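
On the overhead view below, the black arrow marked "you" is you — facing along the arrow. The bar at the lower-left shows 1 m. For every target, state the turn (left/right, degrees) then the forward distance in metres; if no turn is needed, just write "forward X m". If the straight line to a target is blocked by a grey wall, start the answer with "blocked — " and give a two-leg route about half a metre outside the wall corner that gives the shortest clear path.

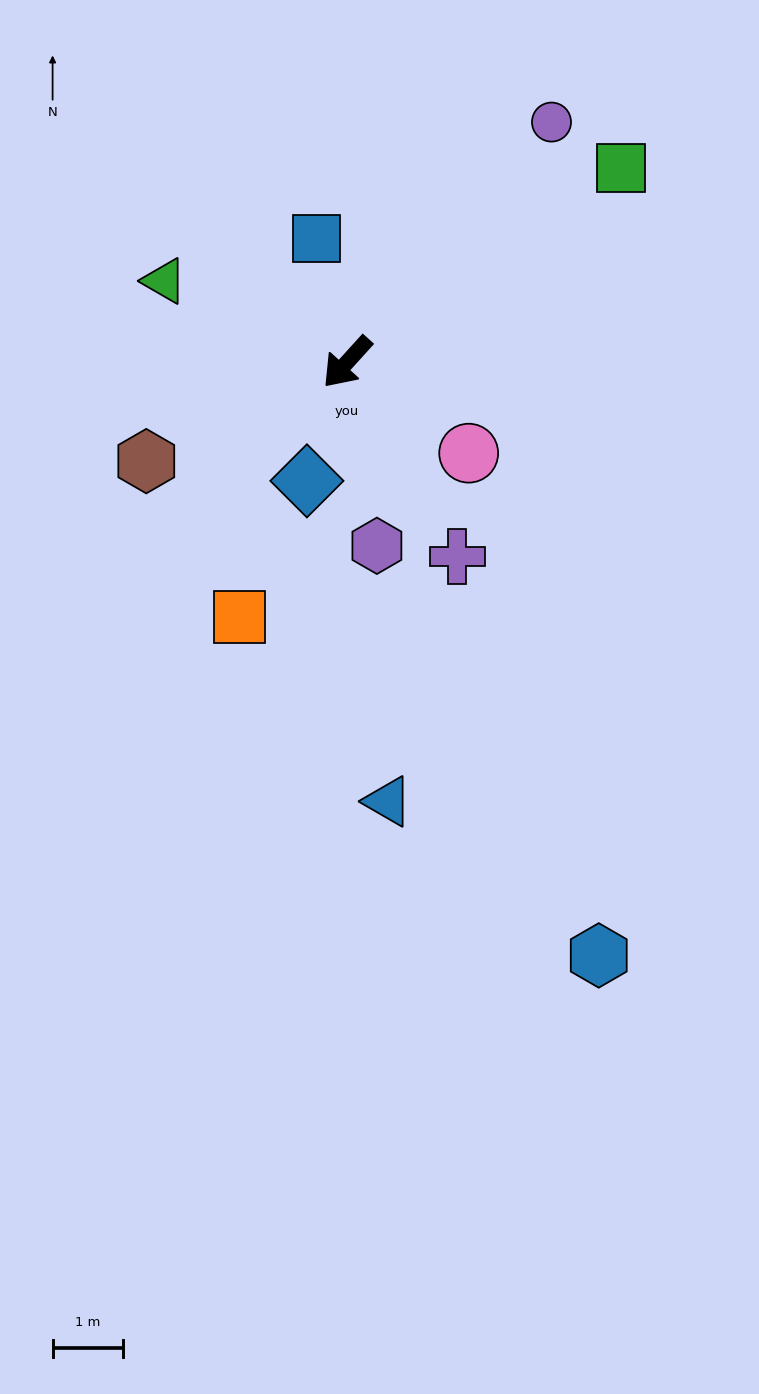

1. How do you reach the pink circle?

turn left 95°, forward 2.2 m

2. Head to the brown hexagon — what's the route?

turn right 22°, forward 3.2 m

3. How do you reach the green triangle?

turn right 72°, forward 2.9 m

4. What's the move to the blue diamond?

turn left 23°, forward 1.8 m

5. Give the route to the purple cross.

turn left 72°, forward 3.2 m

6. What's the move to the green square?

turn left 167°, forward 4.8 m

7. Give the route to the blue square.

turn right 124°, forward 1.8 m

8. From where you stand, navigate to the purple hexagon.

turn left 51°, forward 2.7 m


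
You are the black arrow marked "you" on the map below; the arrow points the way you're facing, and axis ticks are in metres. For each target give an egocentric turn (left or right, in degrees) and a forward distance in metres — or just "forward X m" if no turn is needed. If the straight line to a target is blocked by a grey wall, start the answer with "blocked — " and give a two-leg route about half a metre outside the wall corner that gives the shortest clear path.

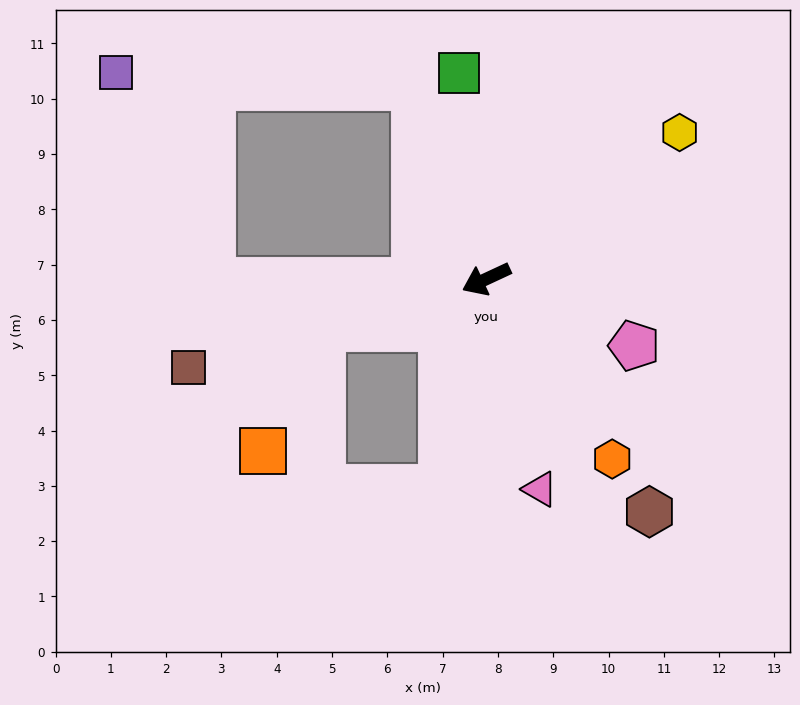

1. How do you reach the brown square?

turn right 8°, forward 5.6 m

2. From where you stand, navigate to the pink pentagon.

turn left 131°, forward 2.9 m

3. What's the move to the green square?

turn right 108°, forward 3.8 m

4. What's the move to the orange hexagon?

turn left 100°, forward 4.0 m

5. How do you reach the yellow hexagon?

turn right 168°, forward 4.4 m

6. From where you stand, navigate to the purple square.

blocked — turn right 25°, forward 5.0 m, then turn right 65°, forward 4.2 m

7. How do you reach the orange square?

blocked — turn right 8°, forward 3.1 m, then turn left 47°, forward 2.5 m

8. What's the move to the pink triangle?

turn left 79°, forward 3.9 m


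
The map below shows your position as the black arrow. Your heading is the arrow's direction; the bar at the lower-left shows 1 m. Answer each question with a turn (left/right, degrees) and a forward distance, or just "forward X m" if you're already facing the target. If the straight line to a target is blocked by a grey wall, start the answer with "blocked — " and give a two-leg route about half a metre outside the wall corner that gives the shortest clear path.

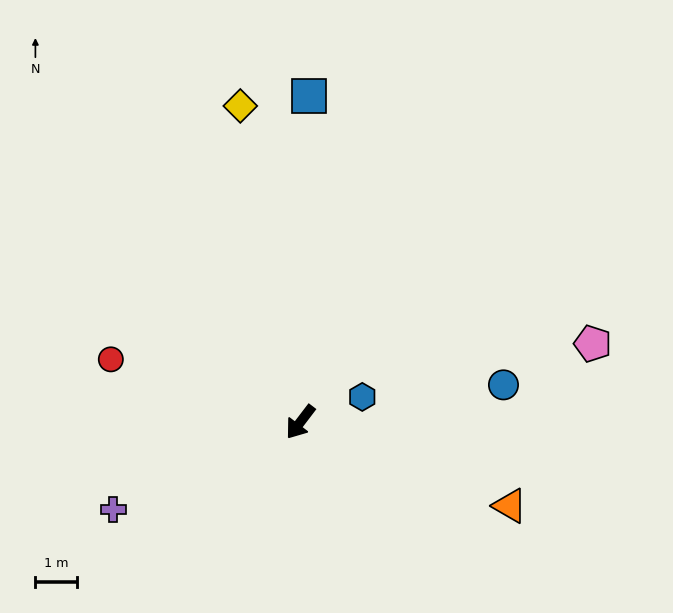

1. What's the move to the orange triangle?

turn left 106°, forward 5.4 m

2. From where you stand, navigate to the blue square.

turn right 144°, forward 7.8 m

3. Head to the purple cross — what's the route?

turn right 28°, forward 4.9 m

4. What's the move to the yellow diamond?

turn right 132°, forward 7.7 m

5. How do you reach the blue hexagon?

turn left 149°, forward 1.6 m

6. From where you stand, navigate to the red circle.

turn right 71°, forward 4.8 m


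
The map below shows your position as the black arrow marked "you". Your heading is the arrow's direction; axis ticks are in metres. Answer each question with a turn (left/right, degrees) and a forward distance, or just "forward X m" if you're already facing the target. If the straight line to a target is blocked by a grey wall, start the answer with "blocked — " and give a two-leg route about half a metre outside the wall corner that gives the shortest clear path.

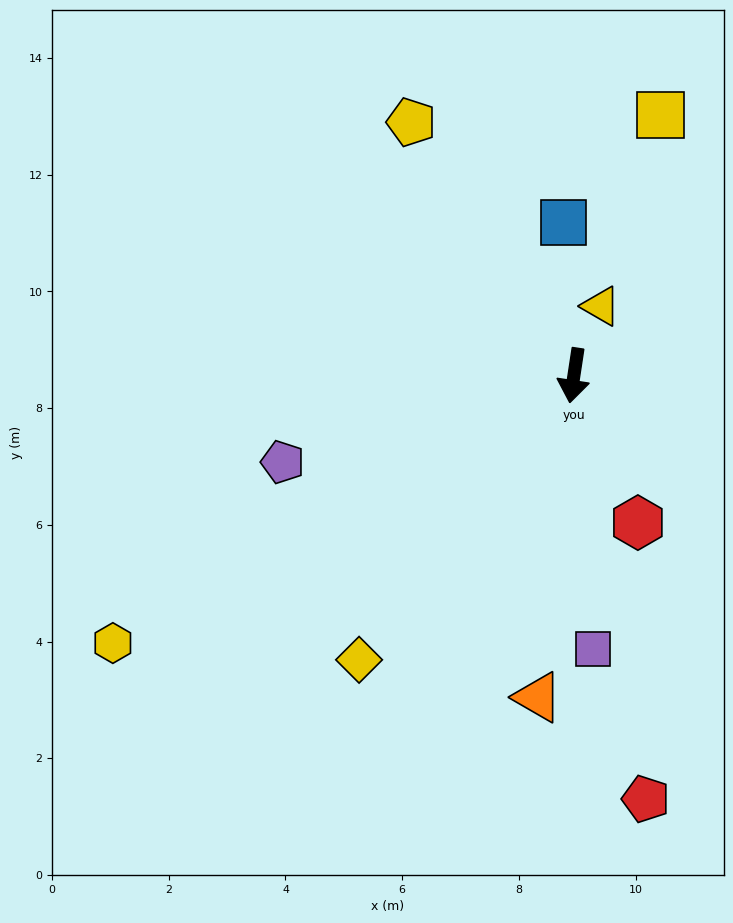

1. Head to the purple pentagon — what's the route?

turn right 65°, forward 5.2 m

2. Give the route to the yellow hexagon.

turn right 51°, forward 9.1 m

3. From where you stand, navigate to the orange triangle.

turn left 2°, forward 5.6 m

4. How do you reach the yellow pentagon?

turn right 139°, forward 5.2 m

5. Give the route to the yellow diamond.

turn right 28°, forward 6.1 m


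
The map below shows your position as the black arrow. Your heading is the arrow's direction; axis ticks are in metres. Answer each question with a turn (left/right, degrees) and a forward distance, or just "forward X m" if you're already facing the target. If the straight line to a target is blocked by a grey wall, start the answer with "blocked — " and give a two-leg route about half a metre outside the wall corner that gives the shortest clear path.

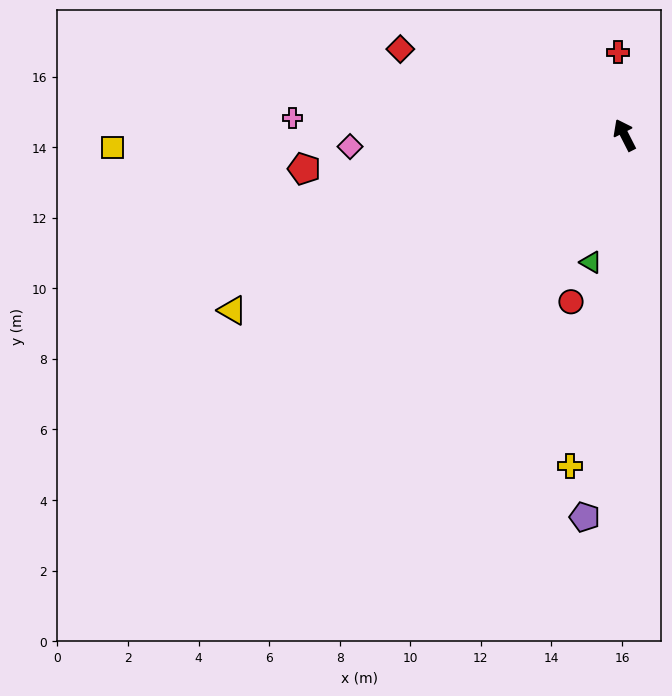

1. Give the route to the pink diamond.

turn left 65°, forward 7.8 m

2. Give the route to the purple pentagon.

turn left 147°, forward 10.9 m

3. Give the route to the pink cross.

turn left 60°, forward 9.4 m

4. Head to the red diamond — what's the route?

turn left 42°, forward 6.8 m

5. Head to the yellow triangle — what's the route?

turn left 87°, forward 12.2 m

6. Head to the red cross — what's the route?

turn right 22°, forward 2.4 m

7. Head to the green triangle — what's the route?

turn left 138°, forward 3.7 m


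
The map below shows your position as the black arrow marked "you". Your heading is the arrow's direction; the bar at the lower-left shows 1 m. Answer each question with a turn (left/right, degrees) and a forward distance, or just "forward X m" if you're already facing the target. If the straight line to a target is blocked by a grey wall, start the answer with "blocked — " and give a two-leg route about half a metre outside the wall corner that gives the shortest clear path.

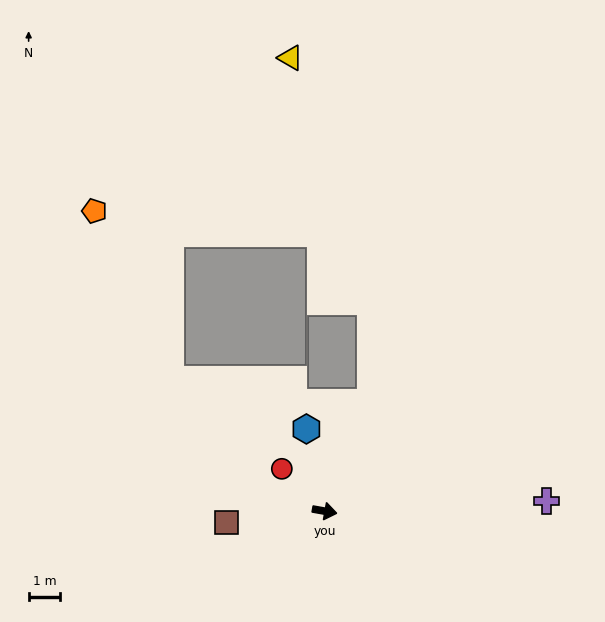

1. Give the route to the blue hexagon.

turn left 113°, forward 2.7 m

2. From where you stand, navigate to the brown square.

turn right 163°, forward 3.1 m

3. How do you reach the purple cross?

turn left 13°, forward 7.1 m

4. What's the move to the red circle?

turn left 145°, forward 1.9 m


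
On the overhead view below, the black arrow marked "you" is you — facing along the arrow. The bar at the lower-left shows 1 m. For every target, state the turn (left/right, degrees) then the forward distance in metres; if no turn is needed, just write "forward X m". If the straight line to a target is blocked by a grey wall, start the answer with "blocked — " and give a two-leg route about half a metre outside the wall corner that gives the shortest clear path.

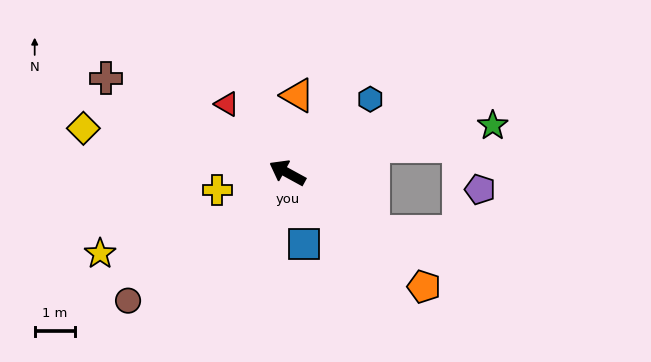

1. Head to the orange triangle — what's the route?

turn right 69°, forward 1.9 m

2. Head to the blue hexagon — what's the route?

turn right 110°, forward 2.8 m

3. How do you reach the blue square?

turn left 132°, forward 1.8 m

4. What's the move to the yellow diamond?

turn left 16°, forward 5.2 m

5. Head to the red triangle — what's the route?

turn right 20°, forward 2.3 m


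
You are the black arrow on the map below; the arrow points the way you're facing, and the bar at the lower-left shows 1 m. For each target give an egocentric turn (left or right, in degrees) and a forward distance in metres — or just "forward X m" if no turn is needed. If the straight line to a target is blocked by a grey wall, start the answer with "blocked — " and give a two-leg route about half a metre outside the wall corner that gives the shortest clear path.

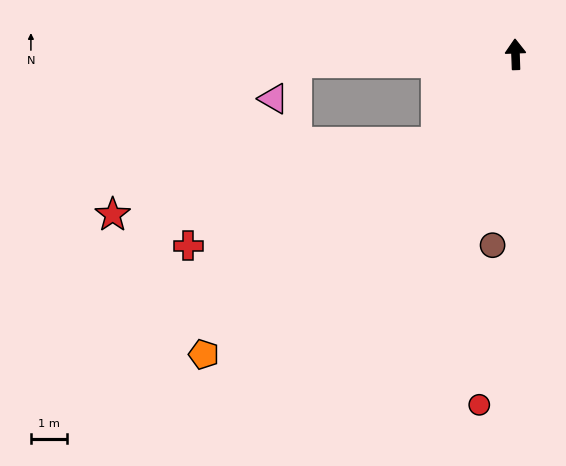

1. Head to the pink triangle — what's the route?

blocked — turn left 90°, forward 6.0 m, then turn left 55°, forward 1.2 m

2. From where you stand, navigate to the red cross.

blocked — turn left 136°, forward 3.3 m, then turn right 25°, forward 7.4 m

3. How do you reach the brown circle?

turn left 171°, forward 5.3 m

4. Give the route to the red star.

blocked — turn left 136°, forward 3.3 m, then turn right 35°, forward 9.1 m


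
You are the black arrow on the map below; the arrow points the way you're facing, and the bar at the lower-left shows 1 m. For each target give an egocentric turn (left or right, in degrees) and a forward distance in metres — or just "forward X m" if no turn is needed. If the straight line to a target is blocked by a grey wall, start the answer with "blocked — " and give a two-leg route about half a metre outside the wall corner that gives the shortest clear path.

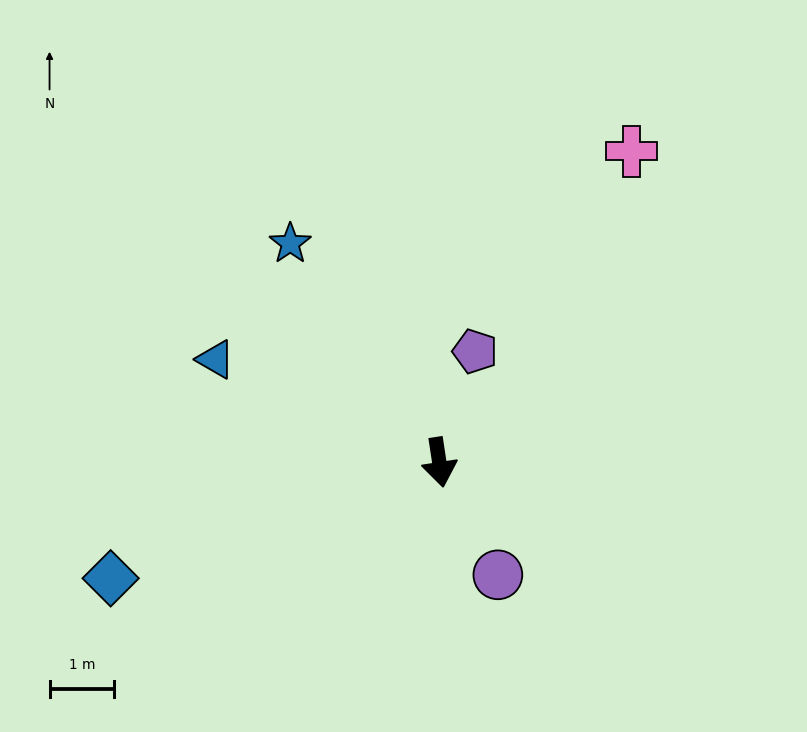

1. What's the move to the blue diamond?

turn right 79°, forward 5.4 m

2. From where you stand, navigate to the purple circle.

turn left 19°, forward 2.0 m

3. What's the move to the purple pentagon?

turn left 154°, forward 1.8 m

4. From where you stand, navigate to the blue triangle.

turn right 123°, forward 3.8 m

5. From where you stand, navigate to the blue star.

turn right 154°, forward 4.1 m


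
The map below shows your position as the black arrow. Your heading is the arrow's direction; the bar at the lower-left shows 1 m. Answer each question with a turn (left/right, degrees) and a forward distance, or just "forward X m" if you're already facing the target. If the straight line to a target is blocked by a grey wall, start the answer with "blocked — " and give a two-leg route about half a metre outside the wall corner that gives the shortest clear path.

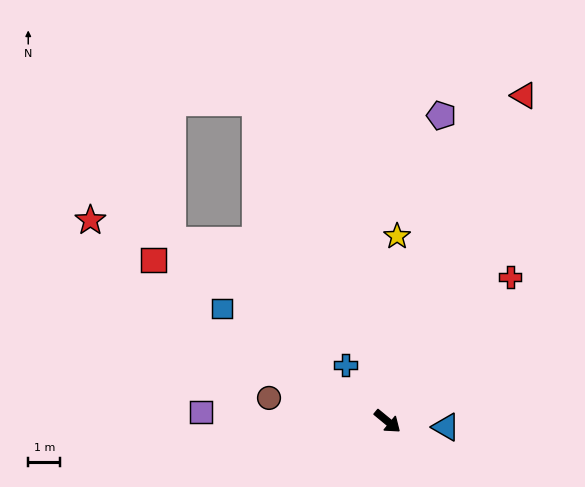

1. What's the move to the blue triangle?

turn left 34°, forward 1.8 m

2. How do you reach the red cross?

turn left 89°, forward 5.9 m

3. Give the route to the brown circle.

turn right 152°, forward 3.7 m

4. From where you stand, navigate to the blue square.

turn right 175°, forward 6.2 m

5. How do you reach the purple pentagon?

turn left 119°, forward 9.6 m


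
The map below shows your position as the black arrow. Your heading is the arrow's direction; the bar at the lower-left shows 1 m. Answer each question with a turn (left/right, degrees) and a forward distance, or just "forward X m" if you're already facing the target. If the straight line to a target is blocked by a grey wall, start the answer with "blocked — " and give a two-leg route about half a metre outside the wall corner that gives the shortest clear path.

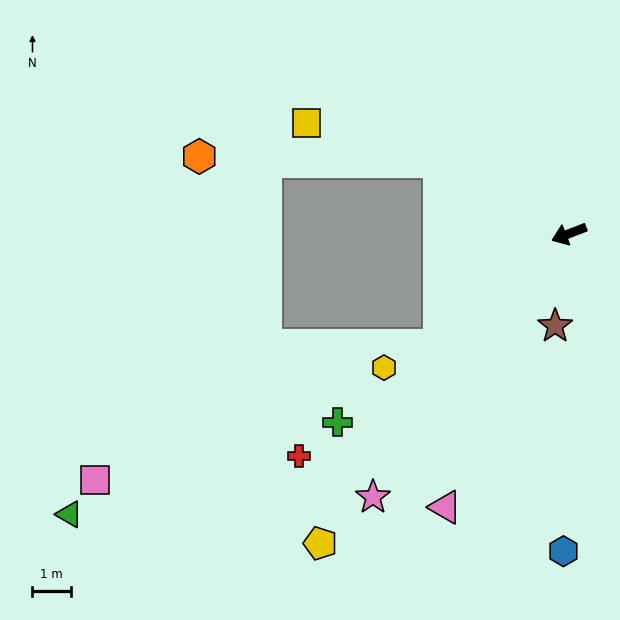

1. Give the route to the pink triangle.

turn left 44°, forward 7.8 m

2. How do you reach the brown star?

turn left 60°, forward 2.4 m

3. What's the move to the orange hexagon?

blocked — turn right 50°, forward 3.9 m, then turn left 28°, forward 6.2 m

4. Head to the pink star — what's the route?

turn left 32°, forward 8.5 m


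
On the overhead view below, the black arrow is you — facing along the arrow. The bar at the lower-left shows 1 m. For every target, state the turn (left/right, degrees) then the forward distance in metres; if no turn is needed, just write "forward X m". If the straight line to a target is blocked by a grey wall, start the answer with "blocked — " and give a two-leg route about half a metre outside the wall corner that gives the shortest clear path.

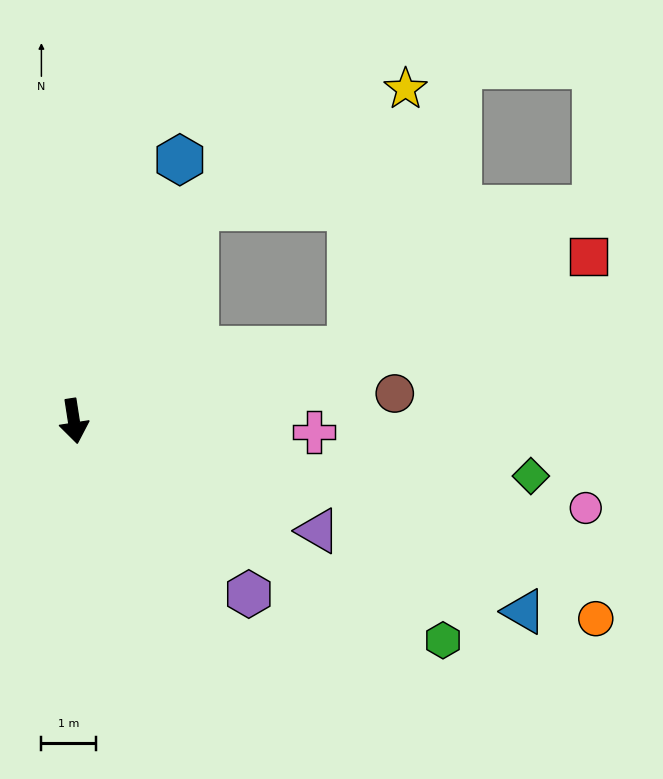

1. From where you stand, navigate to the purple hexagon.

turn left 37°, forward 4.5 m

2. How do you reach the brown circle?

turn left 86°, forward 6.0 m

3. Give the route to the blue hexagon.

turn left 149°, forward 5.2 m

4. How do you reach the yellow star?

blocked — turn left 141°, forward 4.5 m, then turn right 30°, forward 4.4 m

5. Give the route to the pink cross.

turn left 79°, forward 4.4 m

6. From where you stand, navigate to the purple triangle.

turn left 57°, forward 4.9 m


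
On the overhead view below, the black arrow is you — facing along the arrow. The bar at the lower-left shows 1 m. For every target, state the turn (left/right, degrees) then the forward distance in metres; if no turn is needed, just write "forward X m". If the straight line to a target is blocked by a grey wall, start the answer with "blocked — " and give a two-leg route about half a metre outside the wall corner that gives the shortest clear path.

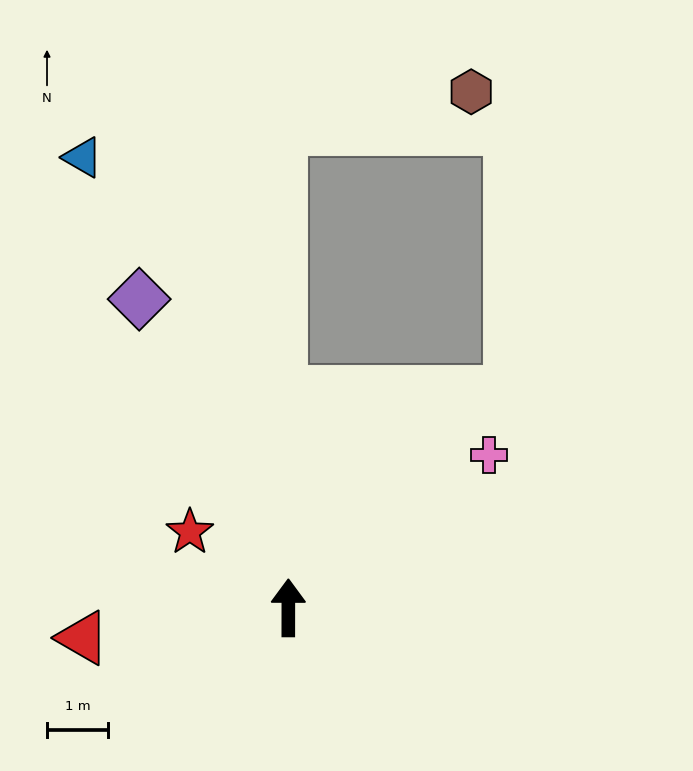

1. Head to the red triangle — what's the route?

turn left 98°, forward 3.4 m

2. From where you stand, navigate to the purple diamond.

turn left 26°, forward 5.7 m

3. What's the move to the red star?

turn left 52°, forward 2.0 m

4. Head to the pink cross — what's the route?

turn right 53°, forward 4.2 m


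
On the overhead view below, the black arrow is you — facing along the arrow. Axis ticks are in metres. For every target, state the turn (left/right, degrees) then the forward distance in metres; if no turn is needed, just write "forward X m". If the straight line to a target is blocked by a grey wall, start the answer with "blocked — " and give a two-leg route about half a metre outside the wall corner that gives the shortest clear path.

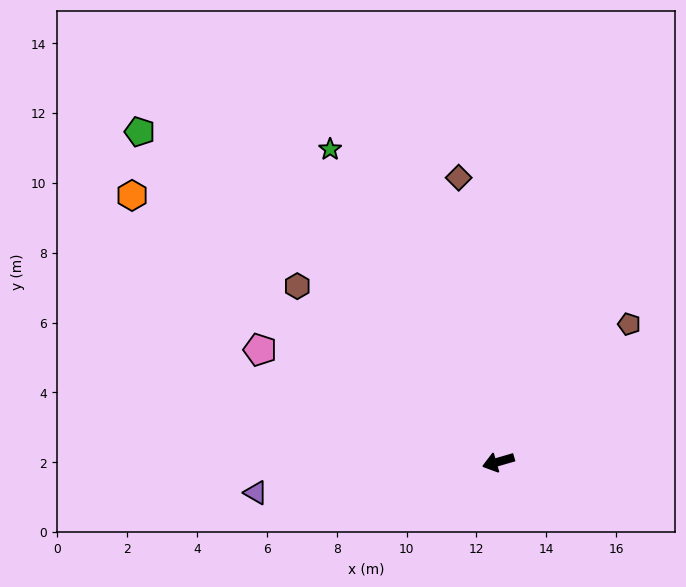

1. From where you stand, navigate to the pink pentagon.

turn right 41°, forward 7.5 m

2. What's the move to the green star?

turn right 78°, forward 10.2 m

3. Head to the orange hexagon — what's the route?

turn right 52°, forward 13.0 m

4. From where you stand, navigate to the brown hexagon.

turn right 57°, forward 7.6 m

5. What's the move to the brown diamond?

turn right 98°, forward 8.2 m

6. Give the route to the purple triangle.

turn right 9°, forward 7.0 m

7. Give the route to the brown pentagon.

turn right 150°, forward 5.4 m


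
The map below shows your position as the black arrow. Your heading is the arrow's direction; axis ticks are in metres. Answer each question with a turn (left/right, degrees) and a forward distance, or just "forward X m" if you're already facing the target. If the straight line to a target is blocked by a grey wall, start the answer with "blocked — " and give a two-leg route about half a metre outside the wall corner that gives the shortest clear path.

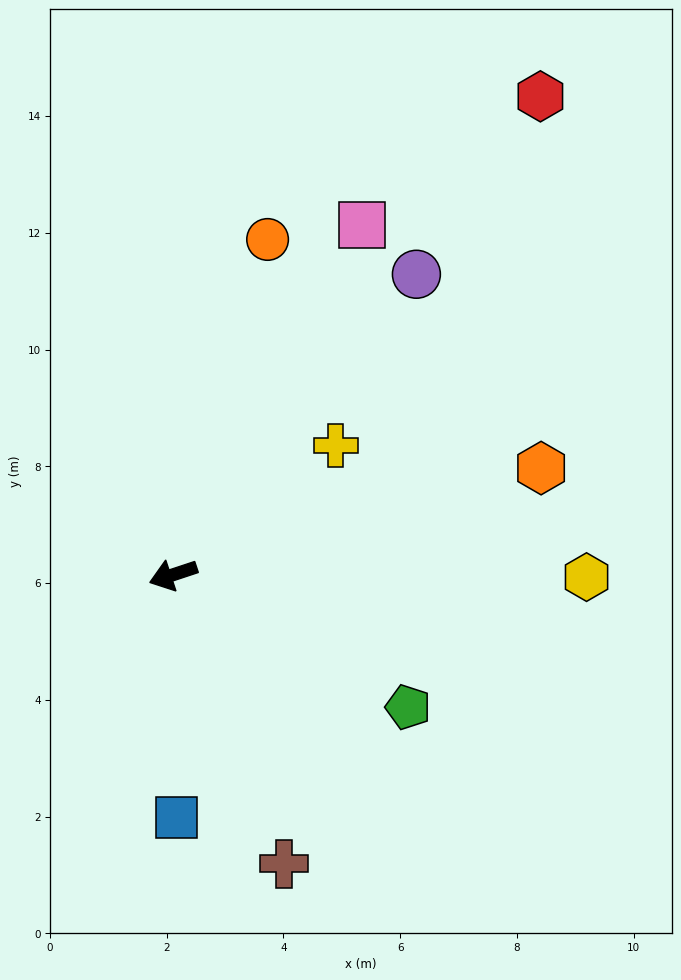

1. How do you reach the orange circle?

turn right 124°, forward 6.0 m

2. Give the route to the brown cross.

turn left 93°, forward 5.3 m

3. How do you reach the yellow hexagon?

turn left 161°, forward 7.1 m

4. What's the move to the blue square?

turn left 72°, forward 4.2 m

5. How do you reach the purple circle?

turn right 147°, forward 6.6 m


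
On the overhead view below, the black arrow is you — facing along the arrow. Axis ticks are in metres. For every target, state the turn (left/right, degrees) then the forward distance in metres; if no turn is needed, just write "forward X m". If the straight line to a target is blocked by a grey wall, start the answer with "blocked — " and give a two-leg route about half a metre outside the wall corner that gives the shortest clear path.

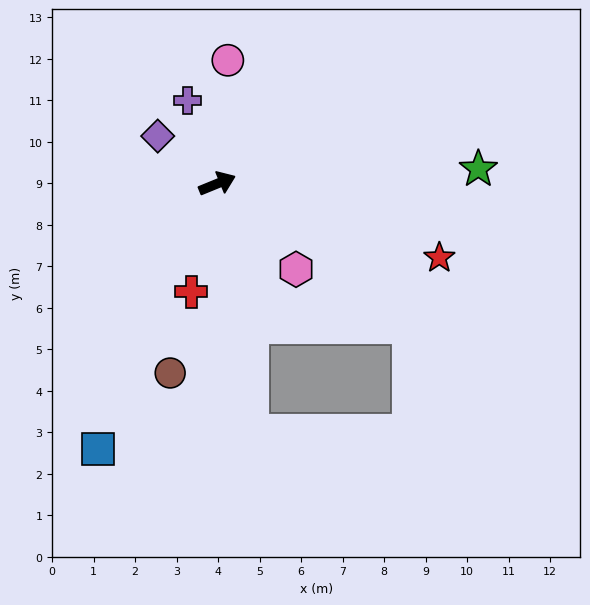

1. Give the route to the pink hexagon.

turn right 70°, forward 2.8 m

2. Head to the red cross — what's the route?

turn right 126°, forward 2.7 m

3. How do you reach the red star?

turn right 41°, forward 5.6 m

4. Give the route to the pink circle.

turn left 63°, forward 3.0 m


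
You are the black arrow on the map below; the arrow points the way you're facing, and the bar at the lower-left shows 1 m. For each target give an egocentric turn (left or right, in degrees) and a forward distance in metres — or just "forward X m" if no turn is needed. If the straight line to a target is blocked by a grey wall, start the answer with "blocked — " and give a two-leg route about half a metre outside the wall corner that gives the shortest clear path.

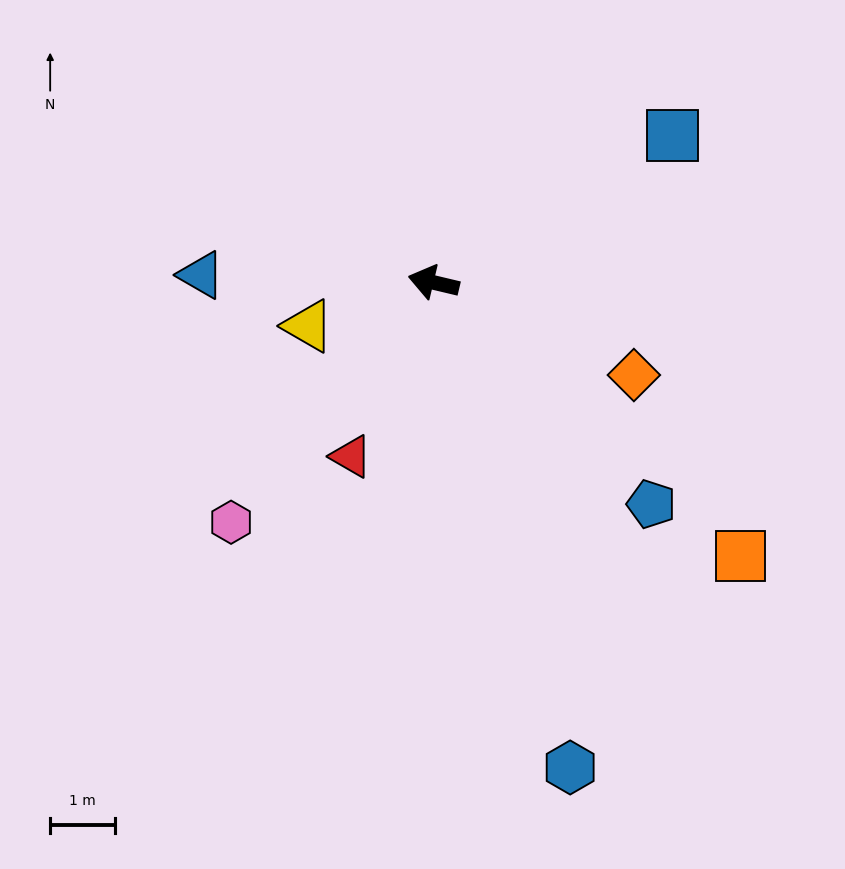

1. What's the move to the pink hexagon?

turn left 63°, forward 4.8 m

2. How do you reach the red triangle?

turn left 78°, forward 3.0 m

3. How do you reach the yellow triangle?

turn left 32°, forward 2.0 m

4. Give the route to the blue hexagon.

turn left 119°, forward 7.7 m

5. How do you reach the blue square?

turn right 135°, forward 4.3 m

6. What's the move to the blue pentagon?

turn left 148°, forward 4.8 m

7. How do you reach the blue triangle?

turn left 12°, forward 3.6 m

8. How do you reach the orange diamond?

turn left 169°, forward 3.4 m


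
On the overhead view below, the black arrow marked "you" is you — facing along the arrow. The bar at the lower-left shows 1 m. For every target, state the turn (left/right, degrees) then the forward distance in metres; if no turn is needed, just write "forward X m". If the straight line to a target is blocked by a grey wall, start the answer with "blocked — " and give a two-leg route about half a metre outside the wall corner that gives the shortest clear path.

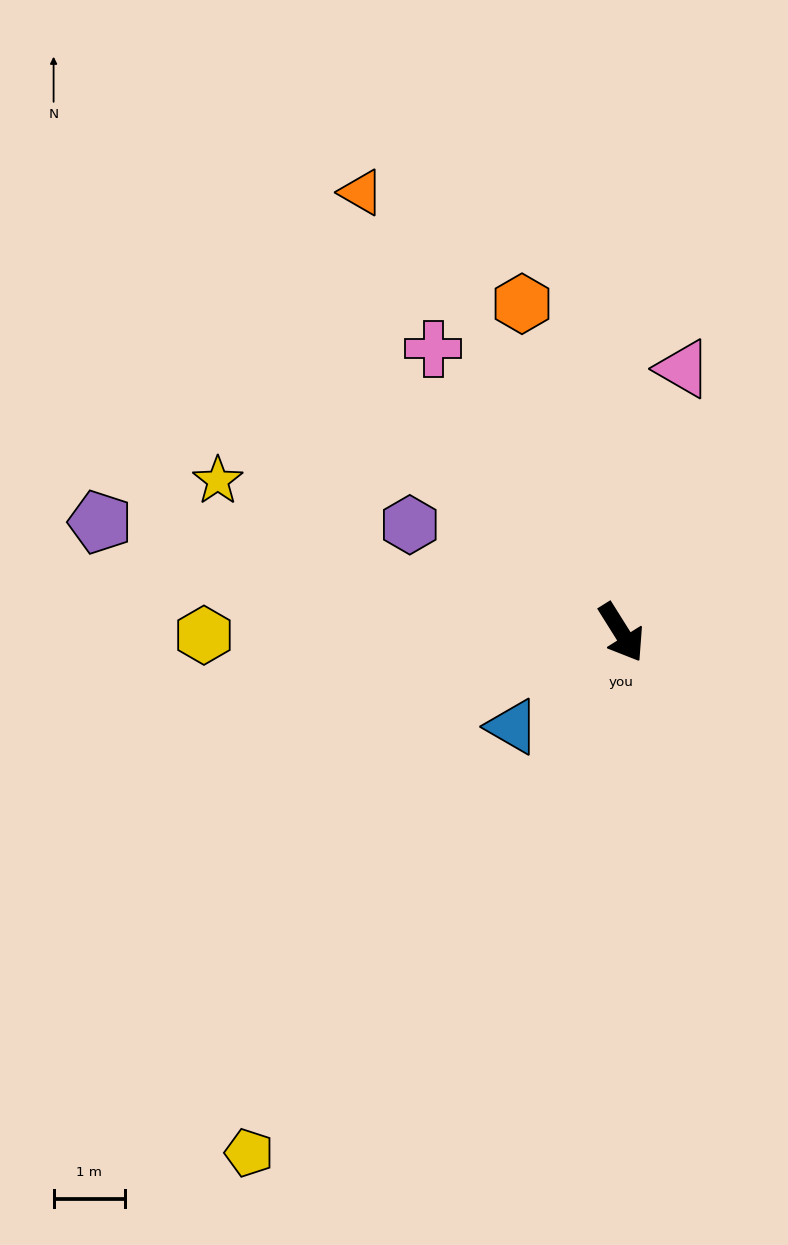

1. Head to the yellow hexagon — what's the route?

turn right 122°, forward 5.9 m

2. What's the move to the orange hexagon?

turn left 165°, forward 4.8 m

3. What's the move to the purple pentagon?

turn right 134°, forward 7.5 m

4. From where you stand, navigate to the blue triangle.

turn right 81°, forward 2.0 m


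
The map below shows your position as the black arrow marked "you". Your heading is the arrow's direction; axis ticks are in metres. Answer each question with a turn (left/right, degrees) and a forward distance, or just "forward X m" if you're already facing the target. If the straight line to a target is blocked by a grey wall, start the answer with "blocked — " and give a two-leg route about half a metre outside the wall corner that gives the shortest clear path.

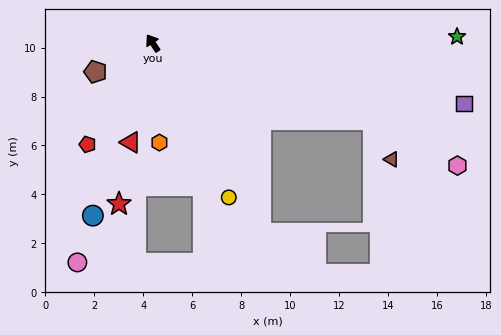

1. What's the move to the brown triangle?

blocked — turn right 143°, forward 9.5 m, then turn right 45°, forward 1.8 m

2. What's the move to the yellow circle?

turn left 173°, forward 7.0 m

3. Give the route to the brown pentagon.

turn left 83°, forward 2.6 m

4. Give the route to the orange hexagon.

turn left 150°, forward 4.1 m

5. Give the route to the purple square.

turn right 134°, forward 12.9 m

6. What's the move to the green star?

turn right 122°, forward 12.4 m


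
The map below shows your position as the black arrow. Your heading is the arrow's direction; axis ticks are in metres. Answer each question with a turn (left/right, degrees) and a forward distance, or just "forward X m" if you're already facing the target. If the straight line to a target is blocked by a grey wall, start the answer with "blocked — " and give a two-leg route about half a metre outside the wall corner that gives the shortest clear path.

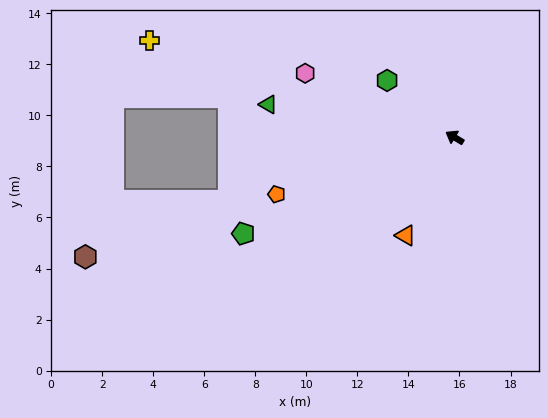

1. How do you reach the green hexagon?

turn right 9°, forward 3.5 m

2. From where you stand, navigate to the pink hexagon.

turn left 8°, forward 6.4 m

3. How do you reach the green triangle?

turn left 21°, forward 7.4 m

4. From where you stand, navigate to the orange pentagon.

turn left 49°, forward 7.3 m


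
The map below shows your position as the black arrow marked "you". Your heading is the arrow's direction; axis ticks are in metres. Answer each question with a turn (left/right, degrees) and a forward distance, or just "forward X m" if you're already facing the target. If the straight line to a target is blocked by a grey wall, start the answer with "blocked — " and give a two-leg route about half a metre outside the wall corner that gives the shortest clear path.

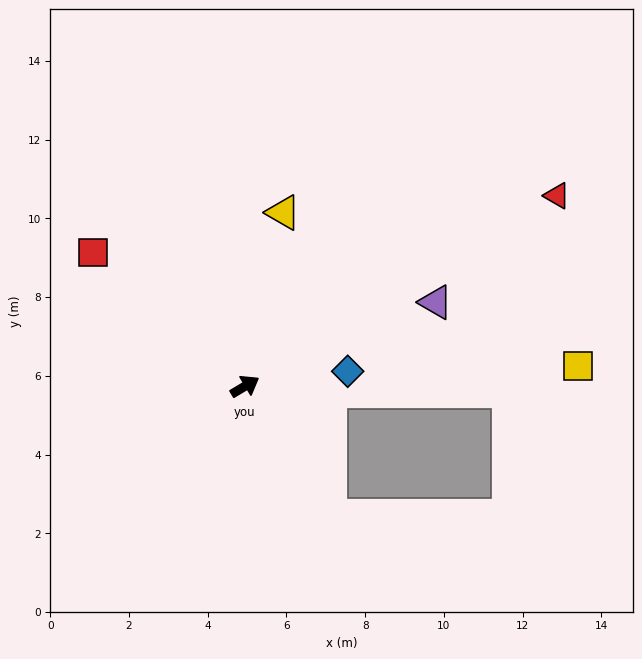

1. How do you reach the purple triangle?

turn right 7°, forward 5.3 m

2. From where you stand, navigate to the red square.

turn left 108°, forward 5.1 m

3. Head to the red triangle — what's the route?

forward 9.3 m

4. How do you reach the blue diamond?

turn right 23°, forward 2.6 m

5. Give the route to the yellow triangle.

turn left 47°, forward 4.5 m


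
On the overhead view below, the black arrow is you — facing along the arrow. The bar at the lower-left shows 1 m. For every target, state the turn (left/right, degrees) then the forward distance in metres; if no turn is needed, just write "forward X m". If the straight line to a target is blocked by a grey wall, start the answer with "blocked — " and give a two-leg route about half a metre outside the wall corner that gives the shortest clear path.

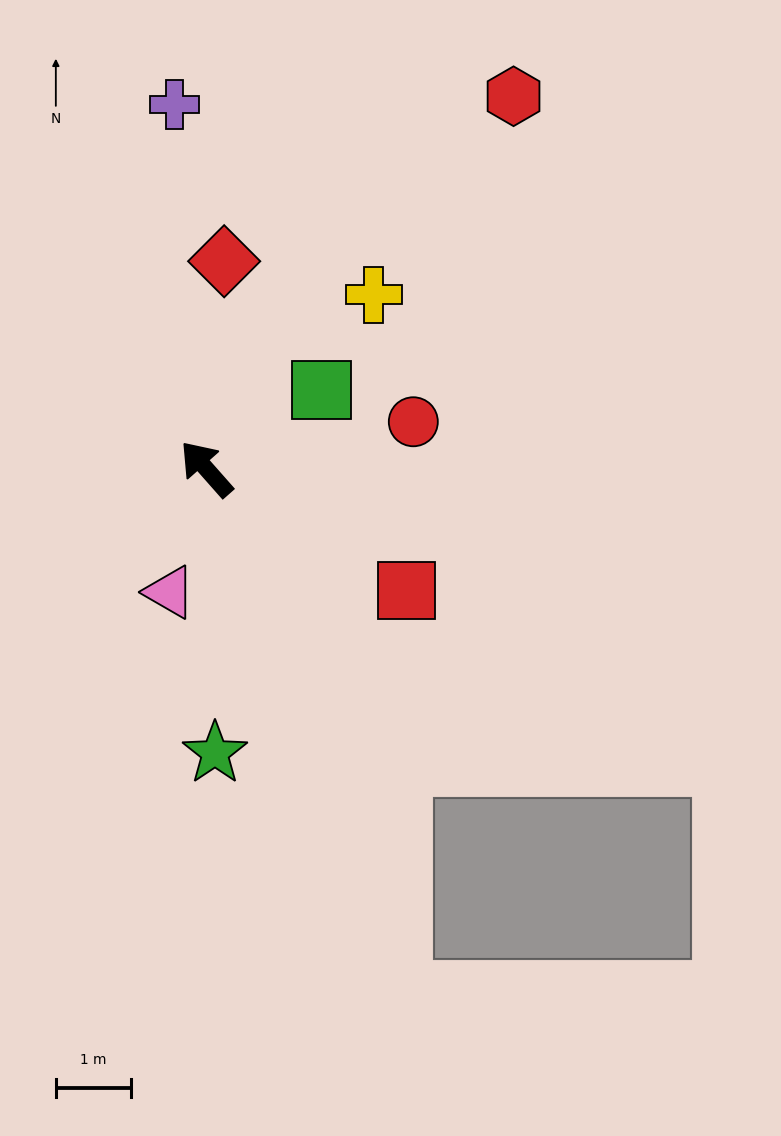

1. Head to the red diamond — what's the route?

turn right 46°, forward 2.8 m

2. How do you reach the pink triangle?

turn left 122°, forward 1.7 m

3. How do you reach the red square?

turn right 163°, forward 3.1 m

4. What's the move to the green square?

turn right 97°, forward 1.9 m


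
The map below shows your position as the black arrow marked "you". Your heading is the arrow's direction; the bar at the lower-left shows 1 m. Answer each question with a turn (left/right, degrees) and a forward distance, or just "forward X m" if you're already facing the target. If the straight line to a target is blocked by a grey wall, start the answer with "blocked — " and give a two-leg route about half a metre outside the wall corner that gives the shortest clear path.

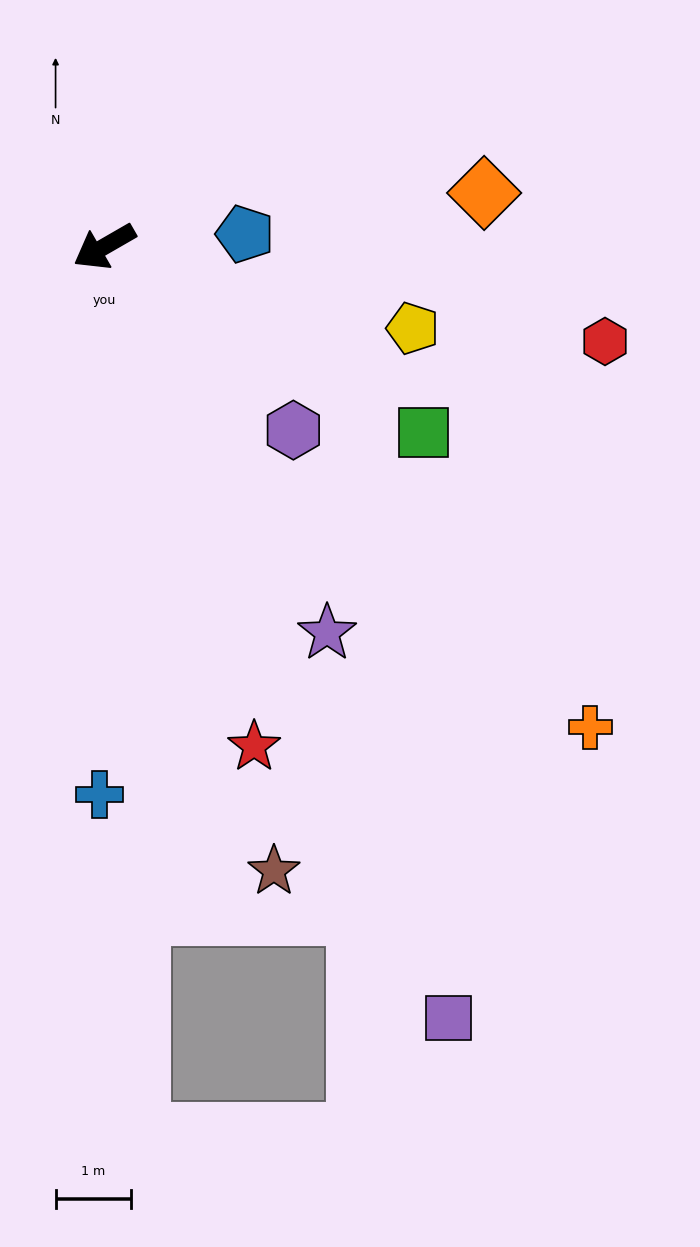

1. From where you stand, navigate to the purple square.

turn left 84°, forward 11.1 m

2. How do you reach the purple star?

turn left 90°, forward 5.9 m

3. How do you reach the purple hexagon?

turn left 106°, forward 3.5 m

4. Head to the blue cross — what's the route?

turn left 60°, forward 7.2 m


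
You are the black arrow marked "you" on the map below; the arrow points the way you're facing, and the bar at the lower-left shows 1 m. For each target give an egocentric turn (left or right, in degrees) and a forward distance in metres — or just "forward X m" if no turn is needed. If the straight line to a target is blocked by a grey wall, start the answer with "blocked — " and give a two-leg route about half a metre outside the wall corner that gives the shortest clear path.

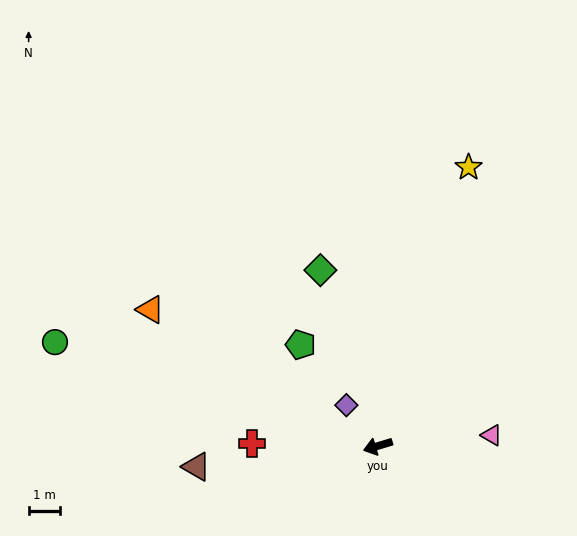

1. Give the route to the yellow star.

turn right 125°, forward 9.2 m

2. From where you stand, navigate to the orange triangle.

turn right 48°, forward 8.3 m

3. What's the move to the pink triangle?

turn left 169°, forward 3.6 m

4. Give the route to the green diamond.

turn right 89°, forward 5.8 m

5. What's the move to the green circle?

turn right 35°, forward 10.6 m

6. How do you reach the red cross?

turn right 18°, forward 4.0 m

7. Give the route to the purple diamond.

turn right 69°, forward 1.6 m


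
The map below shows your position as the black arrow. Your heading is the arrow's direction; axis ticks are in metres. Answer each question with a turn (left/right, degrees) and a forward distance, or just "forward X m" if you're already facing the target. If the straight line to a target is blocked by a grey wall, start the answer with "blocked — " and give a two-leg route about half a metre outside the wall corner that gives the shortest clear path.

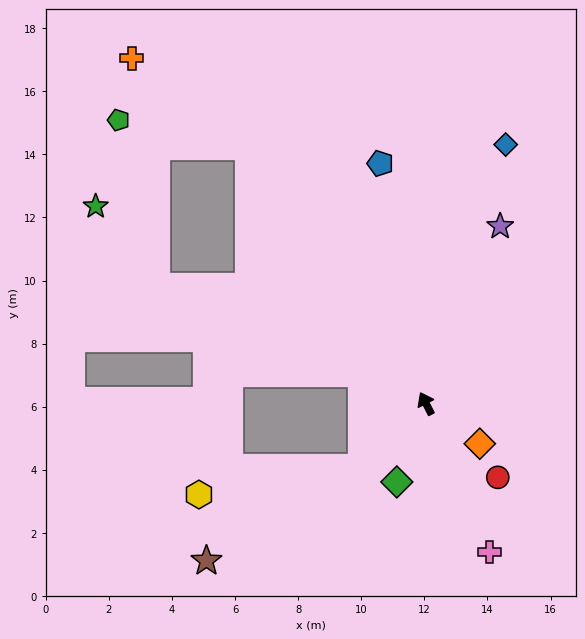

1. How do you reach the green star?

blocked — turn left 40°, forward 9.3 m, then turn right 30°, forward 3.2 m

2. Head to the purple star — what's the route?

turn right 50°, forward 6.1 m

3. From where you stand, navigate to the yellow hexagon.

blocked — turn left 108°, forward 2.9 m, then turn right 36°, forward 5.2 m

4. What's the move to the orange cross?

blocked — turn left 8°, forward 9.9 m, then turn left 18°, forward 4.7 m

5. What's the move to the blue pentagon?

turn right 16°, forward 7.7 m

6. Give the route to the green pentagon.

blocked — turn left 8°, forward 9.9 m, then turn left 43°, forward 4.2 m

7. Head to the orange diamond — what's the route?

turn right 154°, forward 2.1 m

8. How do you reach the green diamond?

turn left 133°, forward 2.7 m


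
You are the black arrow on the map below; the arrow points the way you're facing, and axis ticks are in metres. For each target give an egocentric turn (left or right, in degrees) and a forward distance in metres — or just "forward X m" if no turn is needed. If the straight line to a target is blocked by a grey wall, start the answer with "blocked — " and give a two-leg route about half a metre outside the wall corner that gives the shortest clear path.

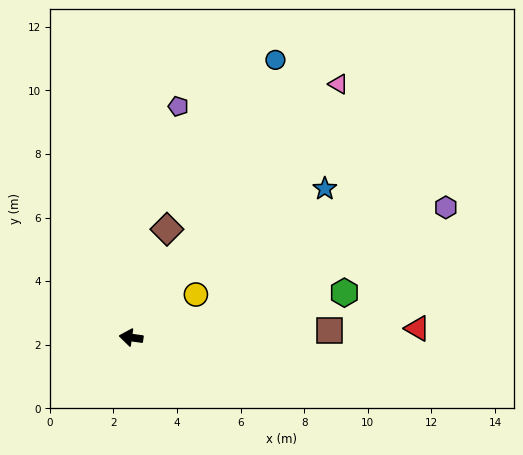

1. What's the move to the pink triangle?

turn right 121°, forward 10.3 m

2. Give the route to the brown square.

turn right 170°, forward 6.2 m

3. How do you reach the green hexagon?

turn right 160°, forward 6.9 m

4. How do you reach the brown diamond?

turn right 100°, forward 3.6 m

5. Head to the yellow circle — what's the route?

turn right 139°, forward 2.4 m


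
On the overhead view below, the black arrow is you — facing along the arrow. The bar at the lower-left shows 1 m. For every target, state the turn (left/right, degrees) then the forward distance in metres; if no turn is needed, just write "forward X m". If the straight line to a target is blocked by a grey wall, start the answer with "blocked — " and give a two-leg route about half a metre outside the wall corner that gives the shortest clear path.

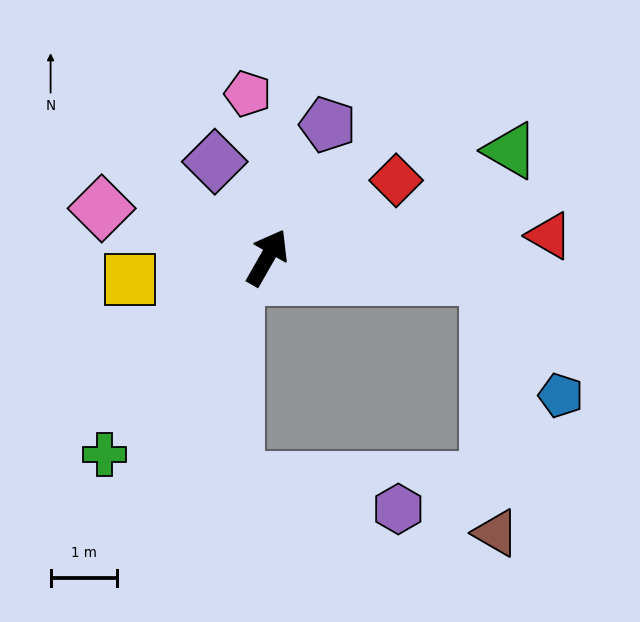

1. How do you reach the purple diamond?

turn left 58°, forward 1.6 m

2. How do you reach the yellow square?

turn left 129°, forward 2.1 m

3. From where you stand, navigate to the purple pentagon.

turn left 5°, forward 2.2 m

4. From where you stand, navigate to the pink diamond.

turn left 103°, forward 2.6 m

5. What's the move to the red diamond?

turn right 29°, forward 2.3 m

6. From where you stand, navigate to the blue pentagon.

blocked — turn right 65°, forward 3.3 m, then turn right 54°, forward 2.1 m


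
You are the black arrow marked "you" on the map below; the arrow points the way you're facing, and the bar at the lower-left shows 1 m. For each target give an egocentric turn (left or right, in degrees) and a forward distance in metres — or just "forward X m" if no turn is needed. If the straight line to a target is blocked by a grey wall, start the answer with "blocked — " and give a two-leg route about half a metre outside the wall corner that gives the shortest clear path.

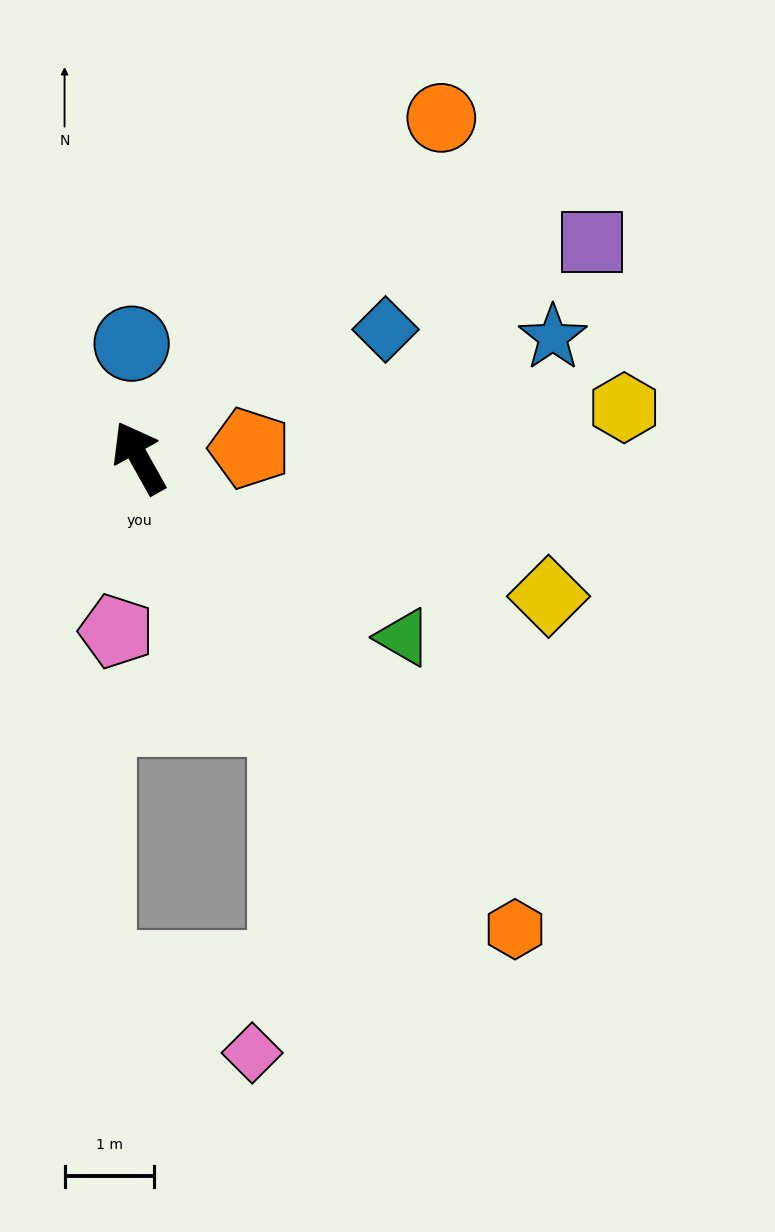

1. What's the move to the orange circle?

turn right 71°, forward 5.1 m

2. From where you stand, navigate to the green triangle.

turn right 153°, forward 3.6 m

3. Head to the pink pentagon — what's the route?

turn left 143°, forward 2.0 m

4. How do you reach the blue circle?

turn right 26°, forward 1.3 m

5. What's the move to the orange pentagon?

turn right 114°, forward 1.2 m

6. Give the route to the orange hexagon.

turn right 171°, forward 6.8 m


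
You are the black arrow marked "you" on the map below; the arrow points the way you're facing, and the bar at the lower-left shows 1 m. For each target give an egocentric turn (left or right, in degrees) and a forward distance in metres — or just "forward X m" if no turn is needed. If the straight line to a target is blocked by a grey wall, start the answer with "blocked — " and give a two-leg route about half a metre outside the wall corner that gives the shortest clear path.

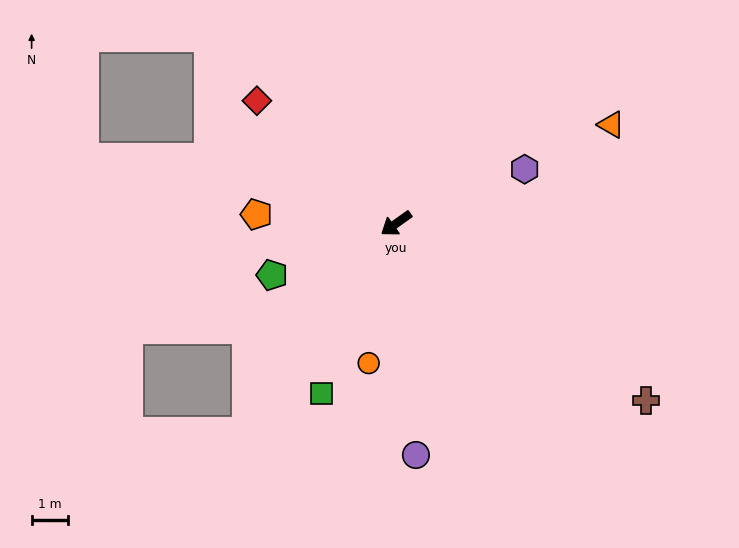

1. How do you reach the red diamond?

turn right 77°, forward 5.1 m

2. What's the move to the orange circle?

turn left 43°, forward 3.9 m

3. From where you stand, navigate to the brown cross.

turn left 109°, forward 8.4 m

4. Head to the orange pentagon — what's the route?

turn right 39°, forward 3.8 m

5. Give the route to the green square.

turn left 31°, forward 5.1 m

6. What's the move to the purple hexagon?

turn left 167°, forward 3.8 m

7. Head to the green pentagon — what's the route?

turn right 13°, forward 3.7 m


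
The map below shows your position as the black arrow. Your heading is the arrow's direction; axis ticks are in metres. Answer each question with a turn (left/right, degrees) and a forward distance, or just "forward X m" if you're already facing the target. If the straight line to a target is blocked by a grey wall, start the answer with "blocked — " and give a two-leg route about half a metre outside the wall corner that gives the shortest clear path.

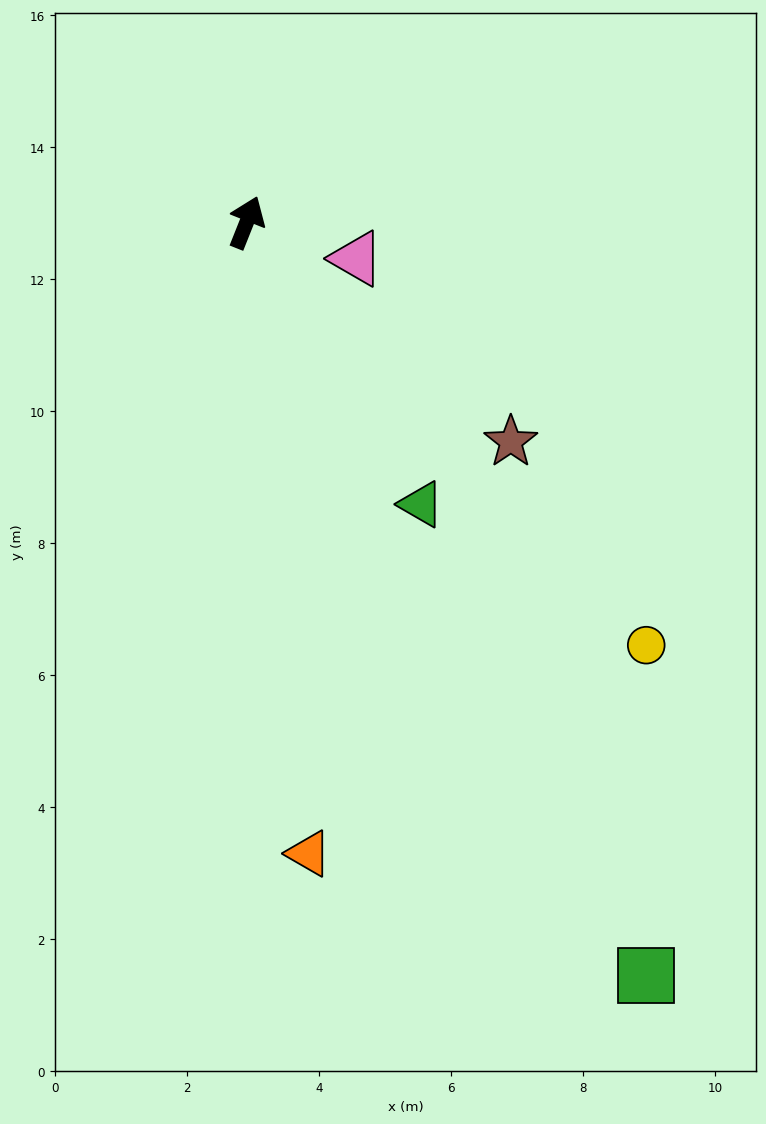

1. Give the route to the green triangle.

turn right 127°, forward 5.0 m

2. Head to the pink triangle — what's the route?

turn right 87°, forward 1.8 m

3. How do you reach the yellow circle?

turn right 115°, forward 8.8 m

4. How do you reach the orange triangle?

turn right 153°, forward 9.6 m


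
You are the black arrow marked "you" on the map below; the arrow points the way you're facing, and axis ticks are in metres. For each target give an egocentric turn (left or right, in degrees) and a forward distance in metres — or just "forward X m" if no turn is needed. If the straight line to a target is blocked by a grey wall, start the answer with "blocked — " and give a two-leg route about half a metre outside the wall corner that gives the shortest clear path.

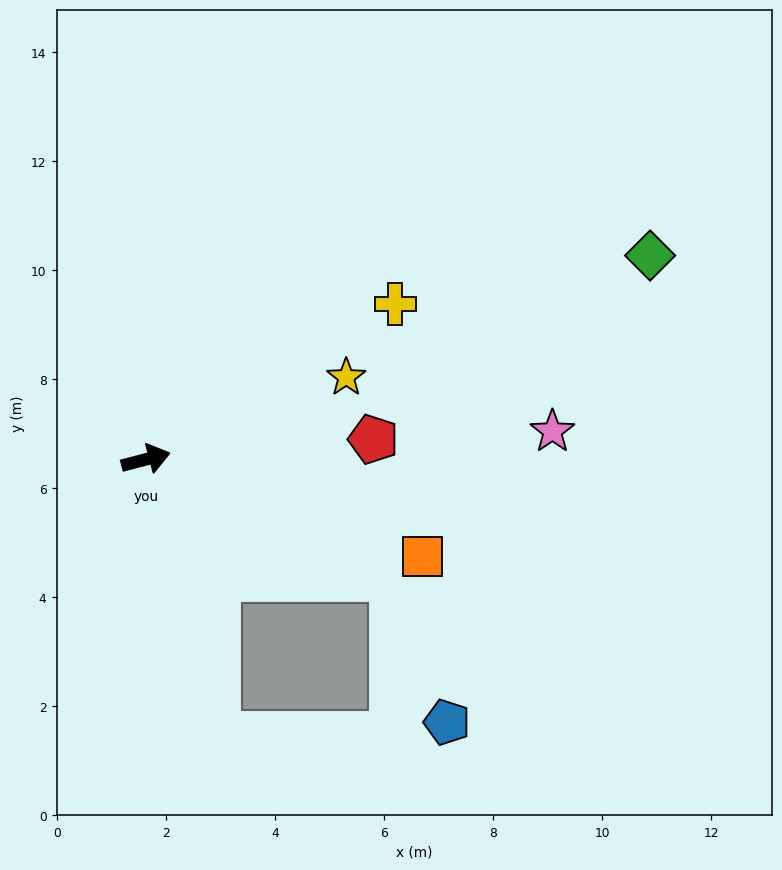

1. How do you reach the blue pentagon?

blocked — turn right 41°, forward 5.0 m, then turn right 43°, forward 2.8 m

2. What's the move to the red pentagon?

turn right 10°, forward 4.2 m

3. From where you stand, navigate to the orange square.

turn right 34°, forward 5.4 m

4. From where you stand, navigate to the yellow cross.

turn left 17°, forward 5.4 m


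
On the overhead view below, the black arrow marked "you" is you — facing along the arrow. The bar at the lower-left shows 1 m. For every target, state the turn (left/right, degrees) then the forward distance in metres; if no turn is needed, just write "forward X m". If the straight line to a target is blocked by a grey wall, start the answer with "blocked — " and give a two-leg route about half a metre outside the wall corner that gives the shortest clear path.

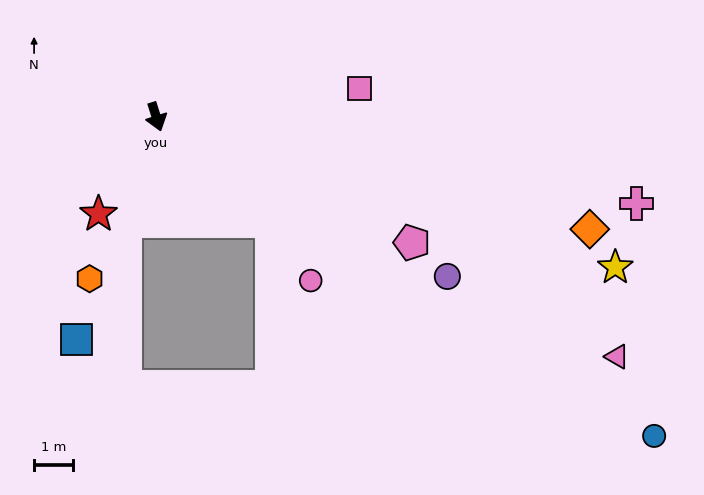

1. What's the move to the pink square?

turn left 80°, forward 5.2 m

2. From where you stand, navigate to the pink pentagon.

turn left 46°, forward 7.3 m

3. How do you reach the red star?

turn right 48°, forward 2.9 m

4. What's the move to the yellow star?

turn left 54°, forward 12.3 m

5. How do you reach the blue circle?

turn left 40°, forward 15.1 m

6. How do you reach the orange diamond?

turn left 58°, forward 11.4 m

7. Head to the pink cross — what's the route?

turn left 62°, forward 12.4 m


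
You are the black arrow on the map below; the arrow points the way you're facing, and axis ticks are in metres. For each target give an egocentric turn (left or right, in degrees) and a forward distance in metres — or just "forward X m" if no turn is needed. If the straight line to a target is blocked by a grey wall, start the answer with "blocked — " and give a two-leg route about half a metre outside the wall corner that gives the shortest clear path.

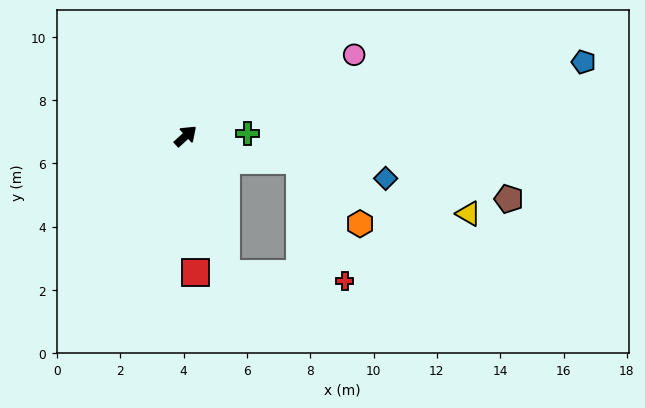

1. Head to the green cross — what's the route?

turn right 40°, forward 2.0 m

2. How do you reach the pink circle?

turn right 16°, forward 5.9 m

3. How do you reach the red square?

turn right 128°, forward 4.3 m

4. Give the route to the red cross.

blocked — turn right 115°, forward 4.5 m, then turn left 69°, forward 3.7 m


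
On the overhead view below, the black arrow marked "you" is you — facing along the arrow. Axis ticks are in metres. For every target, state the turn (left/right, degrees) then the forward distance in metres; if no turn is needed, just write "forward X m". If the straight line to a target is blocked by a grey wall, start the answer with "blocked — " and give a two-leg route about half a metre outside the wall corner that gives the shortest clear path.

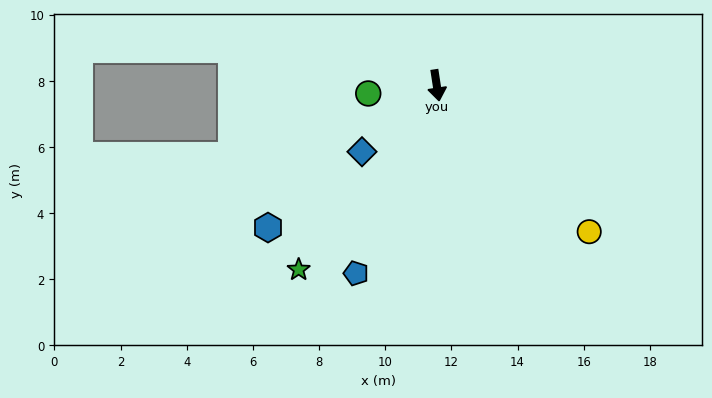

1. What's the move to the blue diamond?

turn right 57°, forward 3.0 m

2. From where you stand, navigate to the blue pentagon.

turn right 32°, forward 6.2 m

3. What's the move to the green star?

turn right 46°, forward 7.0 m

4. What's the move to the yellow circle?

turn left 37°, forward 6.4 m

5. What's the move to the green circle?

turn right 92°, forward 2.1 m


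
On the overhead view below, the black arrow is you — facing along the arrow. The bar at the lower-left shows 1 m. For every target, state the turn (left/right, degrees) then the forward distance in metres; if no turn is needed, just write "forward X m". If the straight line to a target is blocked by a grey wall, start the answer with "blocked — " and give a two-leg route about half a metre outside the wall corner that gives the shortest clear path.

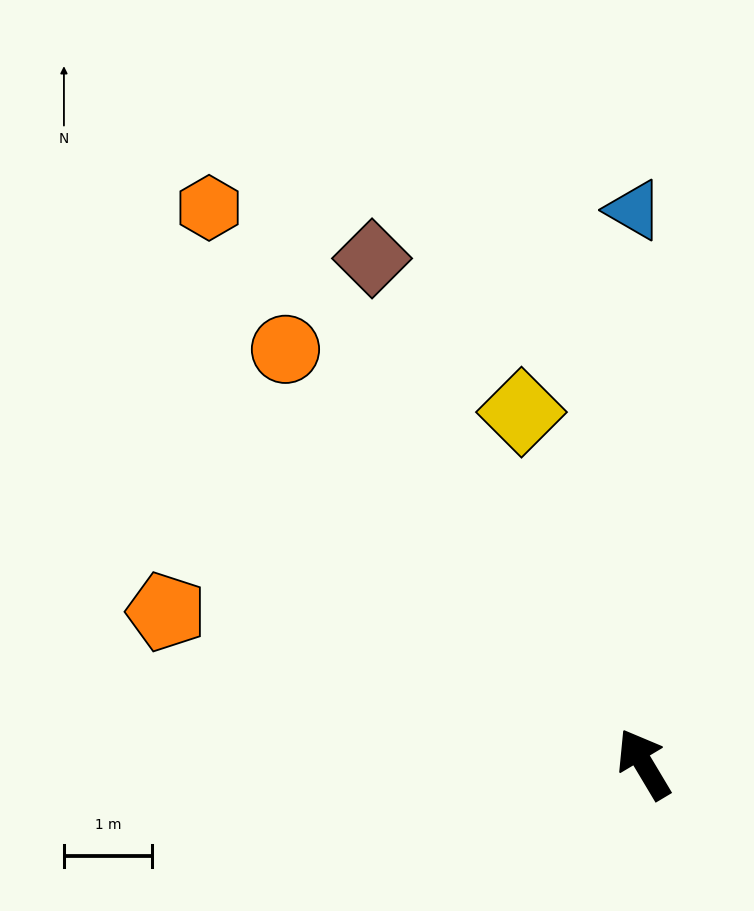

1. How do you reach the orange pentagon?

turn left 42°, forward 5.7 m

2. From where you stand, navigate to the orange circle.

turn left 10°, forward 6.2 m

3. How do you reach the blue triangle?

turn right 30°, forward 6.3 m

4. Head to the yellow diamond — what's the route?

turn right 12°, forward 4.2 m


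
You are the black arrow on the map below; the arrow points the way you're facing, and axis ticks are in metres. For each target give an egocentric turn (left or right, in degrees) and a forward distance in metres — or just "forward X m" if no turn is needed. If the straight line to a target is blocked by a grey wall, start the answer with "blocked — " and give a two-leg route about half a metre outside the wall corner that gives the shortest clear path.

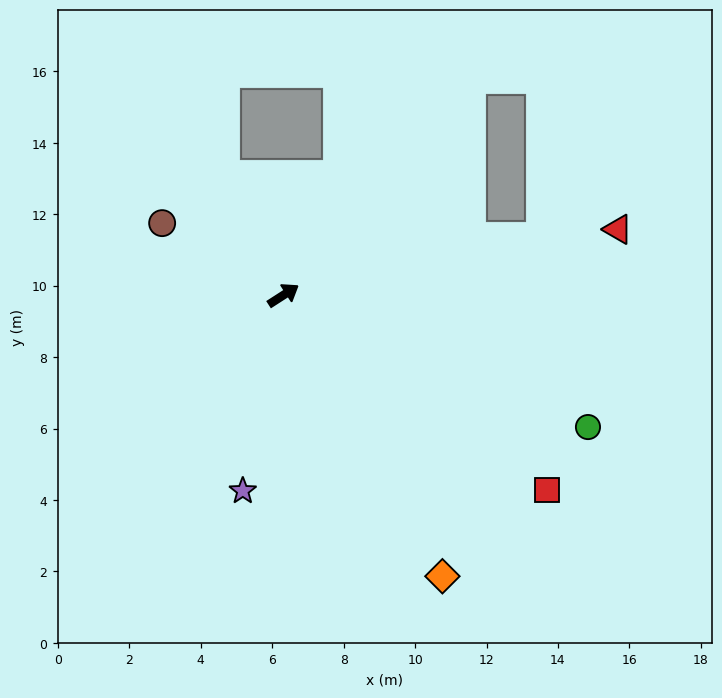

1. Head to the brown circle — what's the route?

turn left 117°, forward 3.9 m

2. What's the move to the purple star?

turn right 134°, forward 5.6 m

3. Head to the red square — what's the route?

turn right 69°, forward 9.2 m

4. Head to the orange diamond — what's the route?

turn right 93°, forward 9.0 m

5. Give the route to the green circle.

turn right 56°, forward 9.3 m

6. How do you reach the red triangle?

turn right 22°, forward 9.5 m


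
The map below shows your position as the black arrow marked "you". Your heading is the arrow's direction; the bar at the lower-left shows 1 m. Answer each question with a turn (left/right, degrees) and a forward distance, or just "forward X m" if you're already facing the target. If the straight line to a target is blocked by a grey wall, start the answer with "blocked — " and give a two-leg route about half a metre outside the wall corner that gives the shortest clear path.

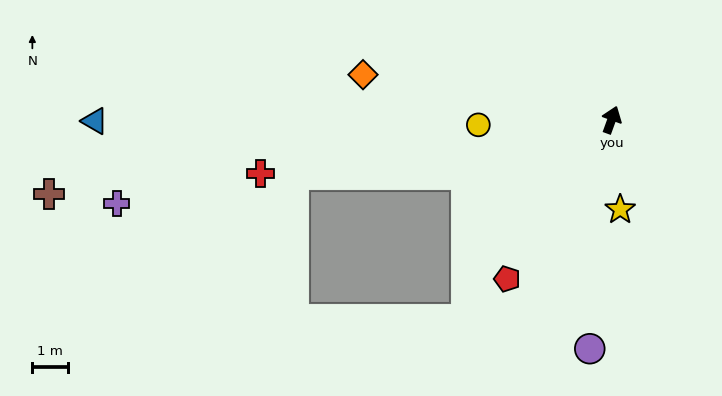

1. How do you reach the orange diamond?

turn left 100°, forward 7.0 m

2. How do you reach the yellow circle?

turn left 112°, forward 3.7 m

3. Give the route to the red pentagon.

turn left 167°, forward 5.3 m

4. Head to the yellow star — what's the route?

turn right 155°, forward 2.5 m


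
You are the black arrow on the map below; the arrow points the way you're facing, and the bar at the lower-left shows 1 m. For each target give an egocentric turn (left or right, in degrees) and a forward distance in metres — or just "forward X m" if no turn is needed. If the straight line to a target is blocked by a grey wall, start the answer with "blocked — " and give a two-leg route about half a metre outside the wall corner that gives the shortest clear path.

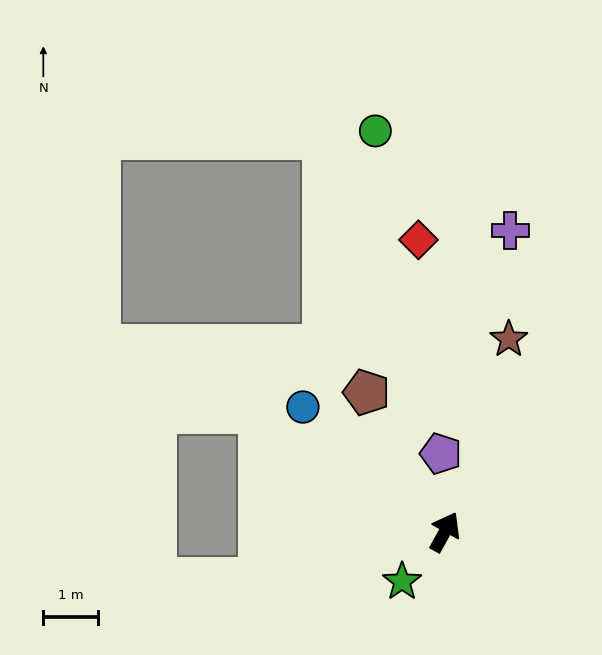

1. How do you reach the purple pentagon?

turn left 32°, forward 1.4 m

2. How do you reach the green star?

turn left 168°, forward 1.2 m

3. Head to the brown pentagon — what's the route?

turn left 58°, forward 2.9 m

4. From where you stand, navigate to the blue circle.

turn left 78°, forward 3.5 m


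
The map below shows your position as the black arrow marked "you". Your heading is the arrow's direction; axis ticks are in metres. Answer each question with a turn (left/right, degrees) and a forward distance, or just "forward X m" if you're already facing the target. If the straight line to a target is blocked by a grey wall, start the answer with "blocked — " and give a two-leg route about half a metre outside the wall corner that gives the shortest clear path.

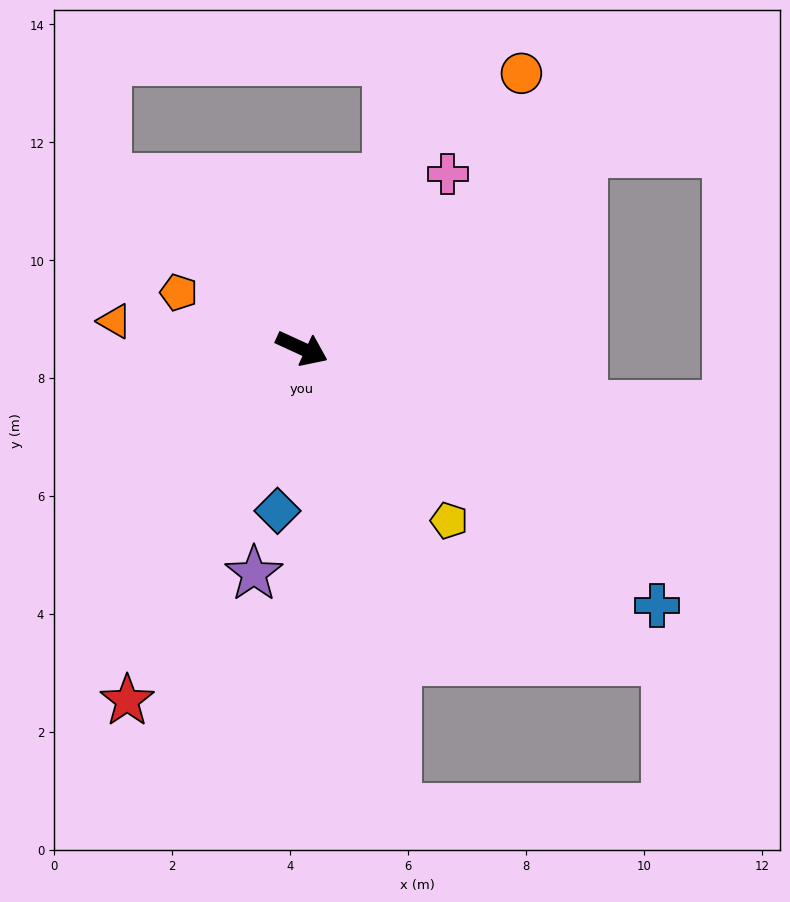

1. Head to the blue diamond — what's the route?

turn right 74°, forward 2.8 m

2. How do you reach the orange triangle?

turn right 164°, forward 3.2 m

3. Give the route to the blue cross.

turn right 11°, forward 7.4 m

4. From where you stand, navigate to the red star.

turn right 92°, forward 6.7 m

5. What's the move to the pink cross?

turn left 75°, forward 3.9 m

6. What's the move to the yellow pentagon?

turn right 25°, forward 3.8 m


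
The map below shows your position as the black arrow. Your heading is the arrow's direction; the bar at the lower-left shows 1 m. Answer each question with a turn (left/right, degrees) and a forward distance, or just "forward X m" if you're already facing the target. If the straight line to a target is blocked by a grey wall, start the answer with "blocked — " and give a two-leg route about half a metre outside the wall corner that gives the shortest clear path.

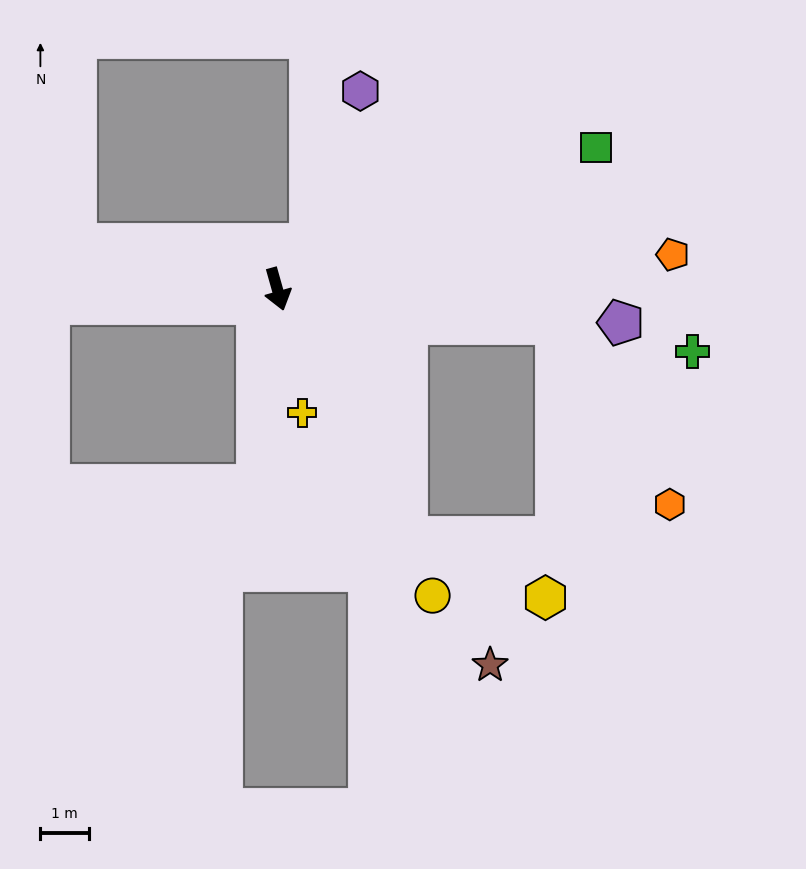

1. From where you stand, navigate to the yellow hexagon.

blocked — turn left 12°, forward 5.7 m, then turn left 39°, forward 3.1 m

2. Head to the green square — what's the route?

turn left 98°, forward 7.2 m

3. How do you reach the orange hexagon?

blocked — turn left 67°, forward 5.8 m, then turn right 51°, forward 4.4 m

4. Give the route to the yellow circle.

turn left 11°, forward 7.0 m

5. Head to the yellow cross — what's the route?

turn right 4°, forward 2.6 m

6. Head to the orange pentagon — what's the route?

turn left 79°, forward 8.1 m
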